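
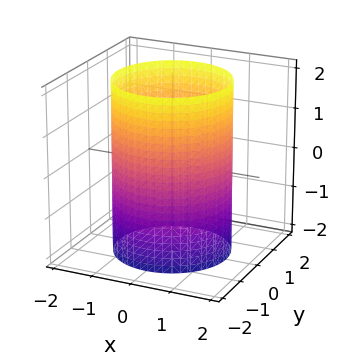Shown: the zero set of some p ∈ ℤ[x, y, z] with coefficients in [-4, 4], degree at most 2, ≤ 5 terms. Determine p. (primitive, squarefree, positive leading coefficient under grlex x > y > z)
x^2 + y^2 - 2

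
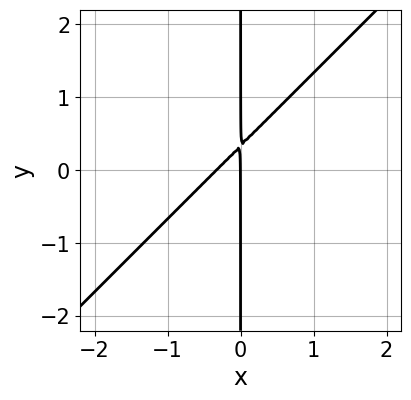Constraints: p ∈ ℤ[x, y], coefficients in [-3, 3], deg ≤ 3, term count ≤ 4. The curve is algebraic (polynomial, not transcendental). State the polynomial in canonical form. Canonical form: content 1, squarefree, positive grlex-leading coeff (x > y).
1. Degree: no degree-1 curve has this shape, so deg p = 2.
2. Observable constraints: it crosses the x-axis at the gridline x = 0; the visible y-axis segment lies entirely on the curve.
3. Fitting integer coefficients to these (and the overall shape) gives p.

3*x^2 - 3*x*y + x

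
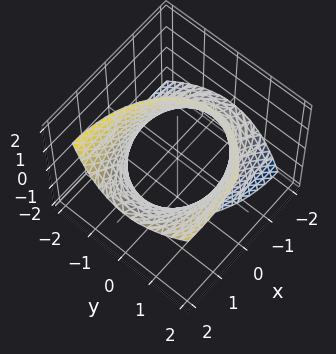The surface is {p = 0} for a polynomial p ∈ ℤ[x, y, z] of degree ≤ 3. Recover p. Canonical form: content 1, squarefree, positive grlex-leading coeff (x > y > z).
x^2 - 2*x*z + 2*y^2 - y*z - 3

First, the degree is 2 — a generic line meets the surface in up to 2 points.
Then, from the axis intercepts and sections: it misses every integer gridline on the z-axis.
Finally, matching integer coefficients to the picture gives p.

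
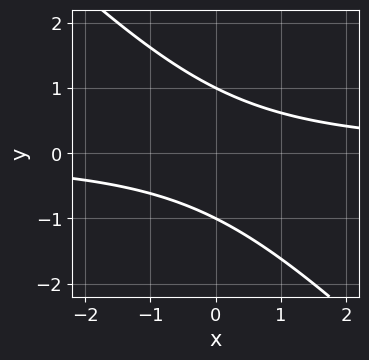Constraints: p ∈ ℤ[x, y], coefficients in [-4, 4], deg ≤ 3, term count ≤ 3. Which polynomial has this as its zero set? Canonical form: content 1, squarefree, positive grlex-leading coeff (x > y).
(a) deg p = 2.
(b) Checking where it meets the axes: among the integer gridlines, it crosses the y-axis at y ∈ {-1, 1}; no x-intercept at any integer in the box.
(c) Putting this together gives p.

x*y + y^2 - 1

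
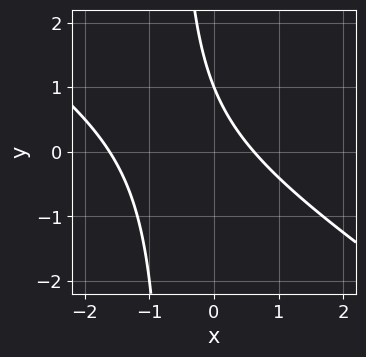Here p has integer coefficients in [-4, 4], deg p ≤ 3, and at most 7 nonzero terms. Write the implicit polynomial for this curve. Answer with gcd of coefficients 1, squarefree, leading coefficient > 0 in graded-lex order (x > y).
First, deg p = 2. A generic line meets the curve in up to 2 points.
Then, observable constraints: it meets the y-axis at y = 1 (among the integer gridlines).
Finally, the integer polynomial consistent with all of this is the stated p.

2*x^2 + 3*x*y + 2*x + 2*y - 2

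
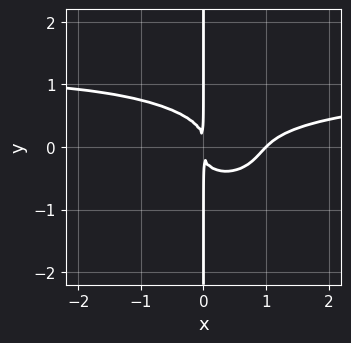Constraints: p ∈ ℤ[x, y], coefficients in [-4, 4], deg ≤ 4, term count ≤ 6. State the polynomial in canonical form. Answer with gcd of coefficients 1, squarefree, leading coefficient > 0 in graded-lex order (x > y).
(a) deg p = 4.
(b) Observable constraints: one x-axis crossing is at x = 1; every point of the y-axis in the box is on the curve.
(c) Matching integer coefficients to the picture gives p.

x^3*y + 3*x*y^3 - x^3 + x^2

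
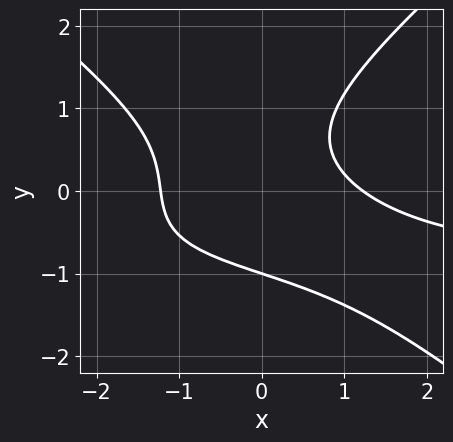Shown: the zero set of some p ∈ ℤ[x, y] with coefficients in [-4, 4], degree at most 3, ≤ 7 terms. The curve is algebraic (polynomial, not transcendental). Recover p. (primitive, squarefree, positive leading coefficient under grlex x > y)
2*x^2*y - 3*y^3 + 2*x^2 + 3*x*y - 3

1. Degree: the shape is more complex than any degree-2 curve, so deg p = 3.
2. Observable constraints: it meets the y-axis at y = -1 (among the integer gridlines).
3. The integer polynomial consistent with all of this is the stated p.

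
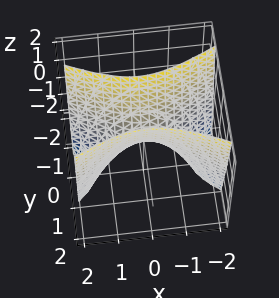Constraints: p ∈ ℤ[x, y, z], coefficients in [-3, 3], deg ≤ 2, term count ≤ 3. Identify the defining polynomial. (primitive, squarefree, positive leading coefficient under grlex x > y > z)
x^2 - 3*y^2 + z

The degree is 2 — a hyperbolic paraboloid; a quadric.
Symmetries: the x ↦ −x reflection is a symmetry, so x appears only in even powers; mirror symmetry y ↦ −y ⇒ only even powers of y.
From the visible intercepts: one z-axis crossing is at z = 0; it crosses the y-axis at the gridline y = 0; it meets the x-axis at x = 0 (among the integer gridlines).
Putting this together gives p.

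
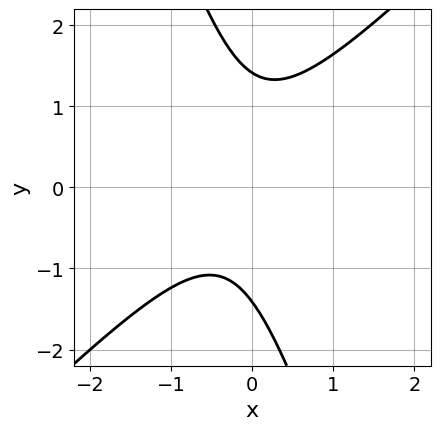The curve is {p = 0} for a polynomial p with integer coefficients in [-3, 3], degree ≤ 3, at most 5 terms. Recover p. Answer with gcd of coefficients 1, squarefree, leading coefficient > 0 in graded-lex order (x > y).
1. The degree is 2 — the shape is more complex than any degree-1 curve.
2. Against the integer gridlines: it misses every integer gridline on the x-axis.
3. Together with the visible shape, these determine p as stated.

3*x^2 - 2*x*y - y^2 + x + 2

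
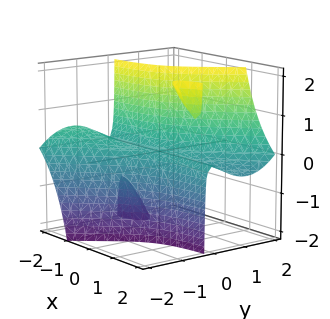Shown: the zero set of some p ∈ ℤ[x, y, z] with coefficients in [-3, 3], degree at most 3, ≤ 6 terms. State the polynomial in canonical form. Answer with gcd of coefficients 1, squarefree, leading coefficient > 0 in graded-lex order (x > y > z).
2*x*y^2 + 2*x*y*z - 2*y^3 + z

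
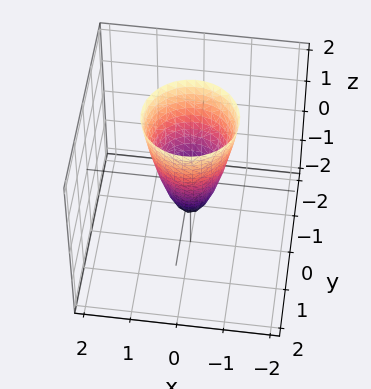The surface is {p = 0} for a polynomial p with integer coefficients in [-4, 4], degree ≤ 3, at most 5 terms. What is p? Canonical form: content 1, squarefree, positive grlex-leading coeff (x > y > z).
First, the degree is 2 — a generic line meets the surface in up to 2 points.
Then, symmetry: every cross-section ⟂ z is a circle, so x, y appear only via x² + y².
Then, against the integer gridlines: a circular section at z = 0 has radius between 0 and 1; it meets the z-axis at z = -1 (among the integer gridlines).
Finally, solving for integer coefficients yields p as stated.

3*x^2 + 3*y^2 - z - 1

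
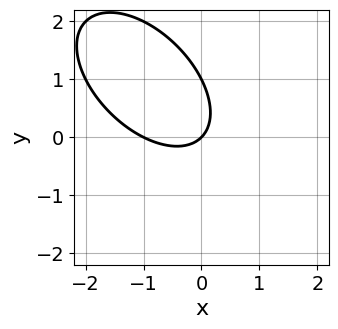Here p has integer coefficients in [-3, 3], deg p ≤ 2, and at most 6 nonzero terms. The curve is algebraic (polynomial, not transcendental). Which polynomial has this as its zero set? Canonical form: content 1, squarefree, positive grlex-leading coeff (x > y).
1. The degree is 2 — a generic line meets the curve in up to 2 points.
2. Reading off the gridlines: among the integer gridlines, it crosses the x-axis at x ∈ {-1, 0}; among the integer gridlines, it crosses the y-axis at y ∈ {0, 1}.
3. Together with the visible shape, these determine p as stated.

x^2 + x*y + y^2 + x - y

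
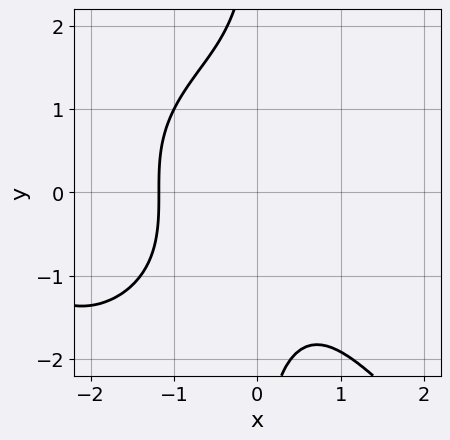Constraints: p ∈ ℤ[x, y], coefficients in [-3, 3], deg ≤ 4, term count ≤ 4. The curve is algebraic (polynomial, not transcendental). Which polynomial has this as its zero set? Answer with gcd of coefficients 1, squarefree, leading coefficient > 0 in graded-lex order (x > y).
(a) The degree is 4 — the shape is more complex than any degree-3 curve.
(b) Observable constraints: it misses every integer gridline on the y-axis.
(c) The integer polynomial consistent with all of this is the stated p.

x^4 + x*y^3 + 3*x^3 + 3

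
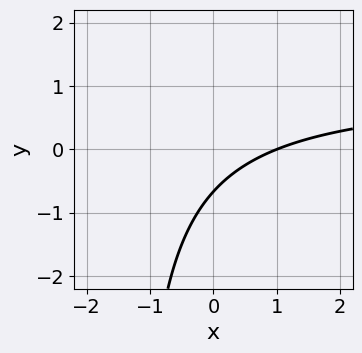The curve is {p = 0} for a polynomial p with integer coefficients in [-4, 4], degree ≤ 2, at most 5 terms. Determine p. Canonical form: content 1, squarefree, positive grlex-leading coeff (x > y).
First, the degree is 2 — no degree-1 curve has this shape.
Next, reading off the gridlines: it meets the x-axis at x = 1 (among the integer gridlines).
Finally, assembling these constraints gives the stated polynomial.

2*x*y - 2*x + 3*y + 2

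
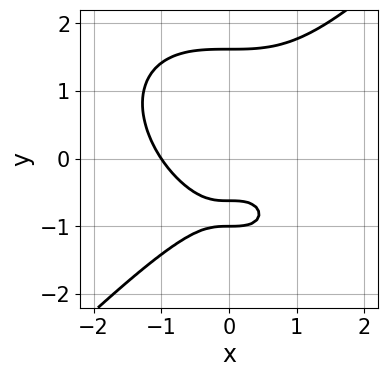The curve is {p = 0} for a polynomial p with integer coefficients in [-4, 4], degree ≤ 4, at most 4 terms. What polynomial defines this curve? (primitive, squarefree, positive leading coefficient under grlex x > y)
x^3 - y^3 + 2*y + 1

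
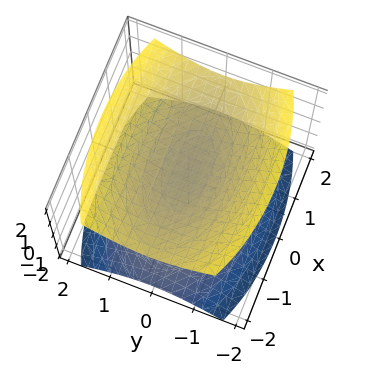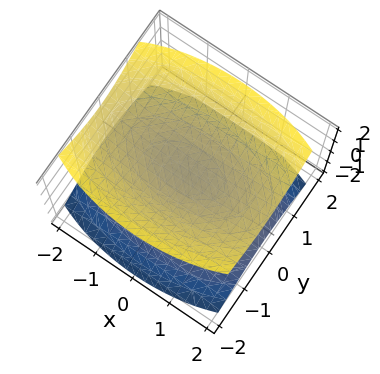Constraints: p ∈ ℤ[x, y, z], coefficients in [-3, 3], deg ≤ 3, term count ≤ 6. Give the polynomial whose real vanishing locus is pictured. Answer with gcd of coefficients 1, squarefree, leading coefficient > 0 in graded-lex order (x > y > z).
First, the picture has 2 separate pieces. Treating them together as one polynomial.
Next, the degree is 2 — two sheets facing apart; a quadric.
Next, symmetries: it's symmetric under x → −x, forcing even powers of x; mirror symmetry z ↦ −z ⇒ only even powers of z; the y ↦ −y reflection is a symmetry, so y appears only in even powers.
Next, from the visible intercepts: the surface avoids every integer y-axis point in the box; the surface avoids every integer x-axis point in the box.
Finally, solving for integer coefficients yields p as stated.

x^2 + 3*y^2 - 3*z^2 + 1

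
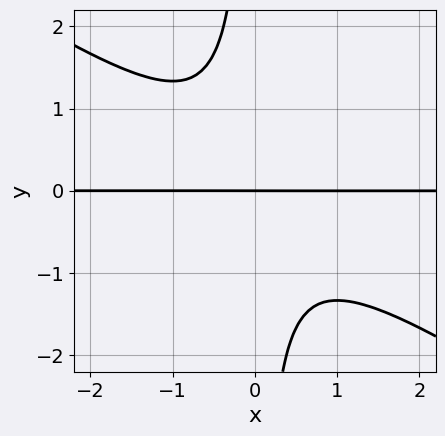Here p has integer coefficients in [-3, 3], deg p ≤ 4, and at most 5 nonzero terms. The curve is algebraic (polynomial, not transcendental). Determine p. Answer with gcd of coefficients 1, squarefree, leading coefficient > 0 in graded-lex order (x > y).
2*x^2*y + 3*x*y^2 + 2*y

First, degree: a generic line meets the curve in up to 3 points, so deg p = 3.
Then, from the axis intercepts and sections: it crosses the y-axis at the gridline y = 0; the visible x-axis segment lies entirely on the curve.
Finally, putting this together gives p.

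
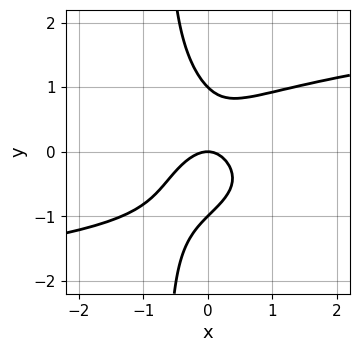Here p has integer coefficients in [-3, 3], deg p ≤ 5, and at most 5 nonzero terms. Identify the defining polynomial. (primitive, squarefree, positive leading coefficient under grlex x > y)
3*x*y^3 + 2*y^3 - 3*x^2 + x*y - 2*y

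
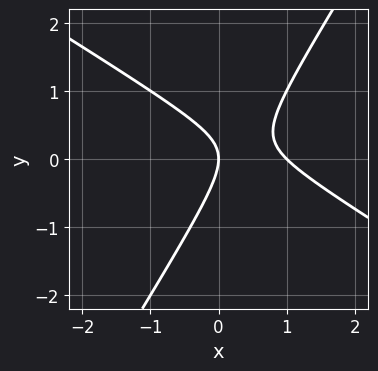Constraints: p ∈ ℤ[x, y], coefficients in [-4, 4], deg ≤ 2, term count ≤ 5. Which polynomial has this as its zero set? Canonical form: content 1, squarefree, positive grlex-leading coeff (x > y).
First, the degree is 2 — no degree-1 curve has this shape.
Then, against the integer gridlines: one y-axis crossing is at y = 0; the x-axis gridline crossings are at x ∈ {0, 1}.
Finally, matching integer coefficients to the picture gives p.

x^2 + x*y - y^2 - x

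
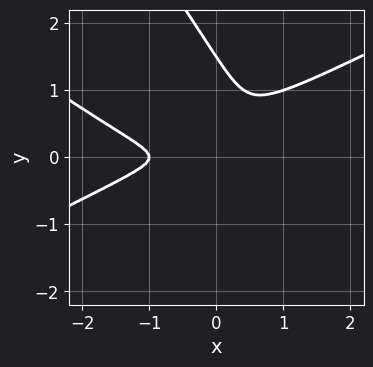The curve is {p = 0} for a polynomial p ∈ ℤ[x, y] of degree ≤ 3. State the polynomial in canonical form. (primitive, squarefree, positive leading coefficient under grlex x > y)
x^3 - 3*x*y^2 - 2*y^3 + x^2 + 3*y^2

1. Degree: no degree-2 curve has this shape, so deg p = 3.
2. Against the integer gridlines: it crosses the x-axis at the gridline x = -1.
3. The integer polynomial consistent with all of this is the stated p.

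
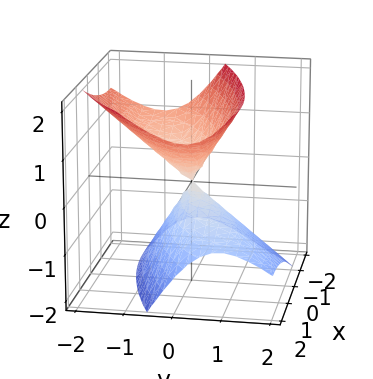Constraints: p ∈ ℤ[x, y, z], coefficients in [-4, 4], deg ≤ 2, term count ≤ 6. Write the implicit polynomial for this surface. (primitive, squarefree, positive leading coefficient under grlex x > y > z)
First, the picture has 2 separate pieces. Treating them together as one polynomial.
Then, deg p = 2. No degree-1 surface has this shape.
Then, from the visible intercepts: one y-axis crossing is at y = 0; it meets the z-axis at z = 0 (among the integer gridlines); one x-axis crossing is at x = 0.
Finally, fitting integer coefficients to these (and the overall shape) gives p.

x^2 - 2*x*y + 3*y^2 + 2*y*z - 2*z^2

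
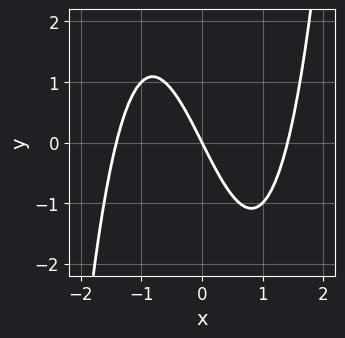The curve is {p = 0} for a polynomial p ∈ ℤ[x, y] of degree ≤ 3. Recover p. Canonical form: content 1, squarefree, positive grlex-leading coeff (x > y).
1. deg p = 3. No degree-2 curve has this shape.
2. From the axis intercepts and sections: it crosses the x-axis at the gridline x = 0; it meets the y-axis at y = 0 (among the integer gridlines).
3. These observations pin down the coefficients.

x^3 - 2*x - y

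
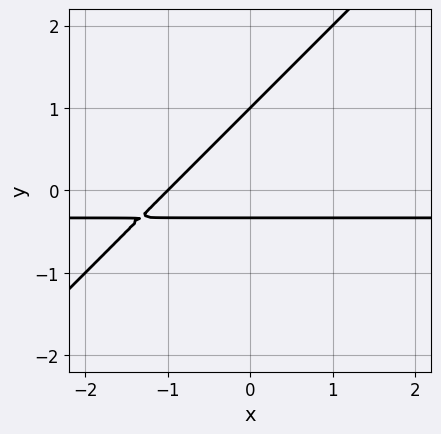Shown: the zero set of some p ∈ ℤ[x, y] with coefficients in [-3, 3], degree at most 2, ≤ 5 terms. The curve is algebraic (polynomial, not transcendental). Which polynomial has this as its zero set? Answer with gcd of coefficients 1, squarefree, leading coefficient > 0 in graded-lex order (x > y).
3*x*y - 3*y^2 + x + 2*y + 1

First, the degree is 2 — a generic line meets the curve in up to 2 points.
Then, observable constraints: it meets the x-axis at x = -1 (among the integer gridlines); it crosses the y-axis at the gridline y = 1.
Finally, together with the visible shape, these determine p as stated.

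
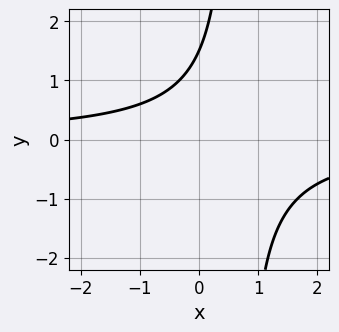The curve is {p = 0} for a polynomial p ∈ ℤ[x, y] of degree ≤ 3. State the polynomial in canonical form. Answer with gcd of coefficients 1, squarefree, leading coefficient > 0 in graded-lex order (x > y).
3*x*y - 2*y + 3

First, degree: no degree-1 curve has this shape, so deg p = 2.
Then, checking where it meets the axes: it misses every integer gridline on the x-axis.
Finally, the integer polynomial consistent with all of this is the stated p.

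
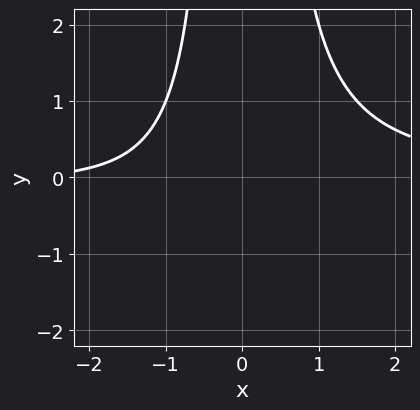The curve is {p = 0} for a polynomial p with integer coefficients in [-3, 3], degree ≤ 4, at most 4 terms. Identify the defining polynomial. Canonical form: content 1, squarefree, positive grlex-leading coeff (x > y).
2*x^2*y - x - 3

The degree is 3 — the shape is more complex than any degree-2 curve.
Observable constraints: it misses every integer gridline on the x-axis; the curve avoids every integer y-axis point in the box.
Matching integer coefficients to the picture gives p.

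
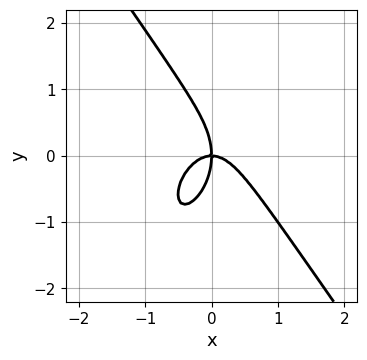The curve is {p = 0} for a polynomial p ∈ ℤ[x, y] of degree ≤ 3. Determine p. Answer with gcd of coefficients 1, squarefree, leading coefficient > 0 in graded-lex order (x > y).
3*x^3 + y^3 + 2*x*y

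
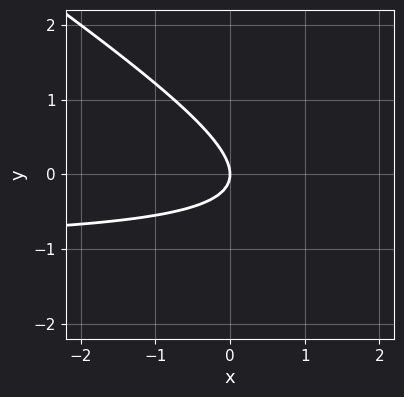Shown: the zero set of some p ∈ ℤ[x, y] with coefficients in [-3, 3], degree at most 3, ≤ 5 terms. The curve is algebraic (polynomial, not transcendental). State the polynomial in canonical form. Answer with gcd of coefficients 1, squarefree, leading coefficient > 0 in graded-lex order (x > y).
First, degree: the shape is more complex than any degree-1 curve, so deg p = 2.
Then, reading off the gridlines: one y-axis crossing is at y = 0; it meets the x-axis at x = 0 (among the integer gridlines).
Finally, fitting integer coefficients to these (and the overall shape) gives p.

2*x*y + 3*y^2 + 2*x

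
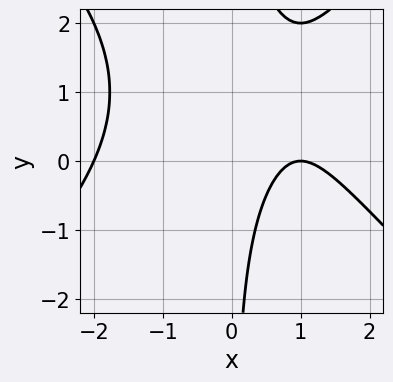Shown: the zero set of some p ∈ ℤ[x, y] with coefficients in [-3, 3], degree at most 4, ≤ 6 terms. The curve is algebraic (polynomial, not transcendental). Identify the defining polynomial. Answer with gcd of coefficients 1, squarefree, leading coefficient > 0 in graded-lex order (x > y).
1. deg p = 3. The shape is more complex than any degree-2 curve.
2. From the axis intercepts and sections: the x-axis gridline crossings are at x ∈ {-2, 1}; no y-intercept at any integer in the box.
3. Together with the visible shape, these determine p as stated.

x^3 - x*y^2 + 2*x*y - 3*x + 2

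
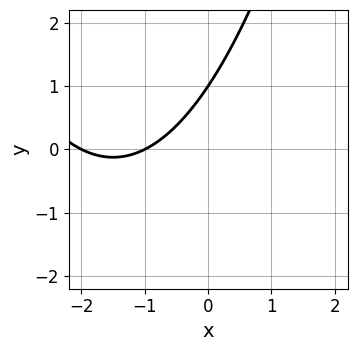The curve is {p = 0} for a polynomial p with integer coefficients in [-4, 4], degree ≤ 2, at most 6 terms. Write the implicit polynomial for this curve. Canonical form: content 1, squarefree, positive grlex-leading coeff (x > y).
First, the degree is 2 — a generic line meets the curve in up to 2 points.
Then, observable constraints: one y-axis crossing is at y = 1; the x-axis gridline crossings are at x ∈ {-2, -1}.
Finally, fitting integer coefficients to these (and the overall shape) gives p.

x^2 + 3*x - 2*y + 2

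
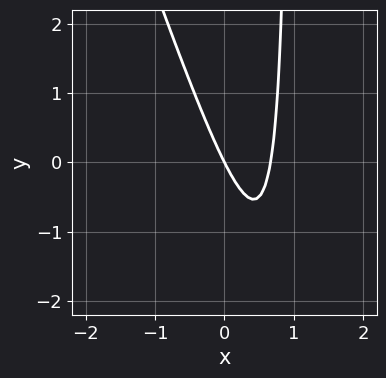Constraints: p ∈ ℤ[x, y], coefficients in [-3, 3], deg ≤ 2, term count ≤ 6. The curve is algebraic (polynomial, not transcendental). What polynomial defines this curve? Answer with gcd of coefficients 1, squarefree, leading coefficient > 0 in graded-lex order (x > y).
1. The degree is 2 — a generic line meets the curve in up to 2 points.
2. Reading off the gridlines: it crosses the y-axis at the gridline y = 0; it meets the x-axis at x = 0 (among the integer gridlines).
3. Fitting integer coefficients to these (and the overall shape) gives p.

3*x^2 + x*y - 2*x - y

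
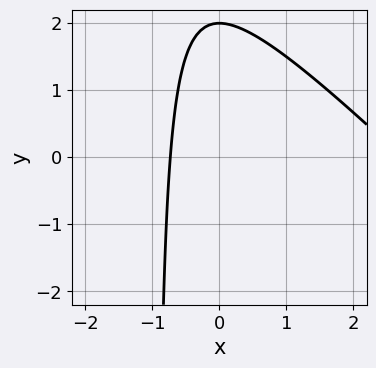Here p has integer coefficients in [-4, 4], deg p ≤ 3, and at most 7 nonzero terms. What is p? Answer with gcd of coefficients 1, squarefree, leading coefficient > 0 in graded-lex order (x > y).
First, degree: the shape is more complex than any degree-1 curve, so deg p = 2.
Then, reading off the gridlines: one y-axis crossing is at y = 2.
Finally, these observations pin down the coefficients.

x^2 + x*y - 2*x + y - 2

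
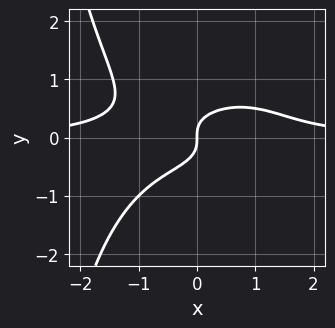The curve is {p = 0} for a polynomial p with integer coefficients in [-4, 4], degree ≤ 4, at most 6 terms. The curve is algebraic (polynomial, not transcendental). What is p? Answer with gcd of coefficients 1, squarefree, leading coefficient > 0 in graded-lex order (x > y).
1. Degree: the shape is more complex than any degree-3 curve, so deg p = 4.
2. From the axis intercepts and sections: one y-axis crossing is at y = 0; one x-axis crossing is at x = 0.
3. Matching integer coefficients to the picture gives p.

x^3*y + x*y^3 + 3*y^3 - x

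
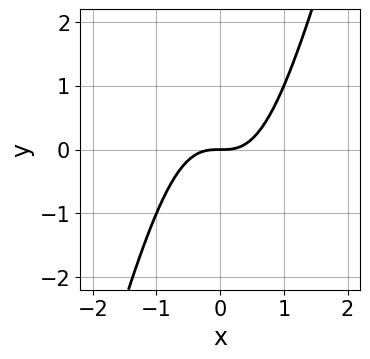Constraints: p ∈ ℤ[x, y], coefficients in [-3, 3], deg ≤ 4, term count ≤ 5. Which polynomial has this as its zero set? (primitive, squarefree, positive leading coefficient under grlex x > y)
(a) Degree: a generic line meets the curve in up to 3 points, so deg p = 3.
(b) Reading off the gridlines: it crosses the x-axis at the gridline x = 0; it meets the y-axis at y = 0 (among the integer gridlines).
(c) These observations pin down the coefficients.

3*x^3 - x^2*y - 2*y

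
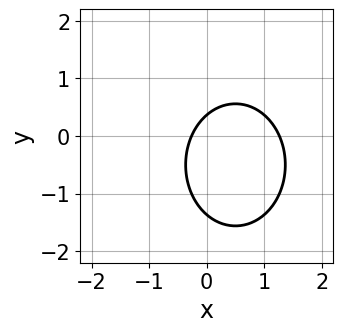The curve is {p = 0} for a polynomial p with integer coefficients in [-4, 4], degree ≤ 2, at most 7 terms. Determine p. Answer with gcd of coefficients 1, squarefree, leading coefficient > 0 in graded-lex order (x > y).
3*x^2 + 2*y^2 - 3*x + 2*y - 1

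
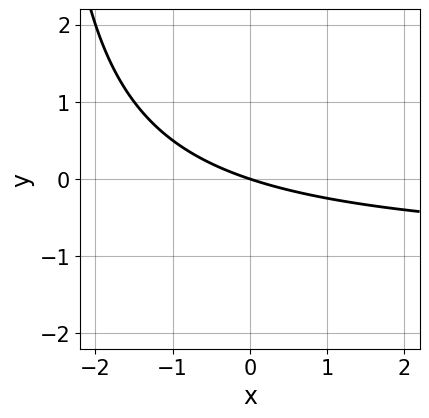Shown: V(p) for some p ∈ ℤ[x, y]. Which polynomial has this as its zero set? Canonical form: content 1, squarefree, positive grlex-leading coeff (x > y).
x*y + x + 3*y

The degree is 2 — no degree-1 curve has this shape.
Against the integer gridlines: it crosses the x-axis at the gridline x = 0; it meets the y-axis at y = 0 (among the integer gridlines).
Solving for integer coefficients yields p as stated.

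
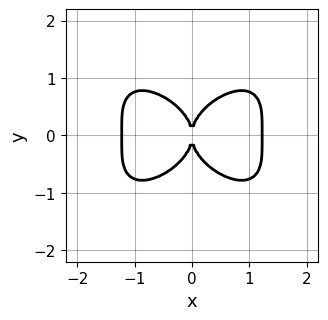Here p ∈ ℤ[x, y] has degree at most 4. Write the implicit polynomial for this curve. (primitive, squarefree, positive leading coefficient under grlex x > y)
2*x^4 + 3*y^4 - 3*x^2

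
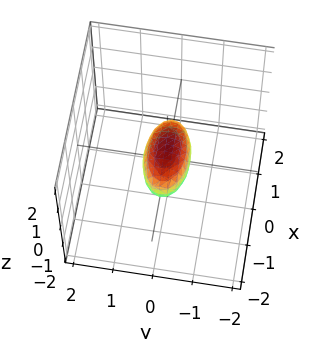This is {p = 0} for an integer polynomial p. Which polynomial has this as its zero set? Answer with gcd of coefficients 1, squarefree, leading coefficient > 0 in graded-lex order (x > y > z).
(a) deg p = 2. A closed, bounded, convex surface; a quadric.
(b) Symmetries: mirror symmetry z ↦ −z ⇒ only even powers of z; the x ↦ −x reflection is a symmetry, so x appears only in even powers; mirror symmetry y ↦ −y ⇒ only even powers of y.
(c) From the visible intercepts: the x-axis gridline crossings are at x ∈ {-1, 1}.
(d) Fitting integer coefficients to these (and the overall shape) gives p.

x^2 + 3*y^2 + 2*z^2 - 1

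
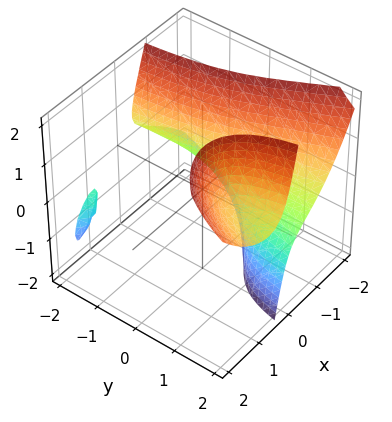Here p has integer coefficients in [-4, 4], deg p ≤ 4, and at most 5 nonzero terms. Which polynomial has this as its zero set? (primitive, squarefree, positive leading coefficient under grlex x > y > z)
First, the picture has 3 separate pieces.
Then, degree: the shape is more complex than any degree-2 surface, so deg p = 3.
Then, from the axis intercepts and sections: no y-intercept at any integer in the box; no z-intercept at any integer in the box.
Finally, matching integer coefficients to the picture gives p.

2*x^3 - 3*x*y*z - y*z^2 + z^2 + 1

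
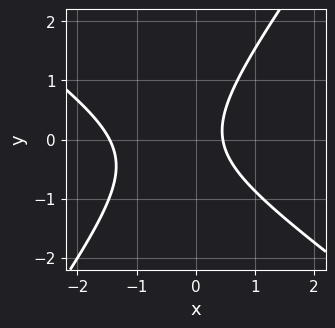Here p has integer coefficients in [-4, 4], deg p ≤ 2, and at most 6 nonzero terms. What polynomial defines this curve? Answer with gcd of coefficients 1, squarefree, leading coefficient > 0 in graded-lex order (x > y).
3*x^2 + 2*x*y - 3*y^2 + 3*x - 2

Degree: a generic line meets the curve in up to 2 points, so deg p = 2.
From the visible intercepts: no y-intercept at any integer in the box.
Assembling these constraints gives the stated polynomial.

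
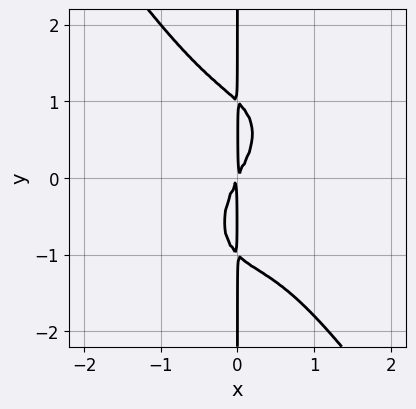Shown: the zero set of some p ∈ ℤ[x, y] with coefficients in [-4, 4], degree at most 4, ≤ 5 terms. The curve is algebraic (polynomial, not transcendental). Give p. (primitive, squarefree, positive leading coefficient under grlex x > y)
3*x^4 + x*y^3 - x^3 + 2*x^2 - x*y

1. The degree is 4 — no degree-3 curve has this shape.
2. Against the integer gridlines: the visible y-axis segment lies entirely on the curve.
3. Putting this together gives p.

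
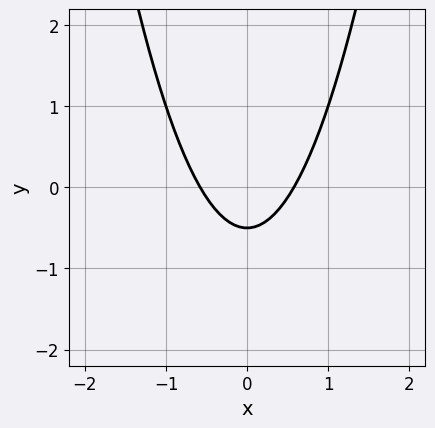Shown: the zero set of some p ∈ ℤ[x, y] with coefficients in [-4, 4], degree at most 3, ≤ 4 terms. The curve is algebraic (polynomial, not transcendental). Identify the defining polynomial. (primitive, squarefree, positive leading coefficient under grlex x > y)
3*x^2 - 2*y - 1

(a) The degree is 2 — the shape is more complex than any degree-1 curve.
(b) Symmetries: the x ↦ −x reflection is a symmetry, so x appears only in even powers.
(c) The integer polynomial consistent with all of this is the stated p.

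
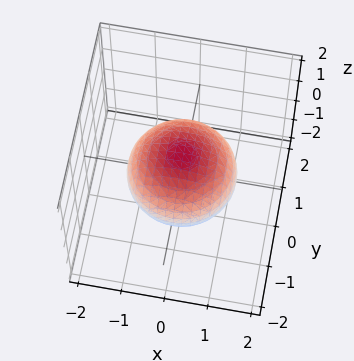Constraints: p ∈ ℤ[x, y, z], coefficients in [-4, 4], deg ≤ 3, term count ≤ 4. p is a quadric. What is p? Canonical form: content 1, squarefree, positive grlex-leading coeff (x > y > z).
First, the degree is 2 — a closed, bounded, convex surface; a quadric.
Next, by symmetry, the z-axis is an axis of rotation, so x and y enter only as x² + y²; mirror symmetry z ↦ −z ⇒ only even powers of z.
Next, reading off the gridlines: the z-axis gridline crossings are at z ∈ {-1, 1}; a circular section at z = 0 has radius between 1 and 2.
Finally, assembling these constraints gives the stated polynomial.

2*x^2 + 2*y^2 + 3*z^2 - 3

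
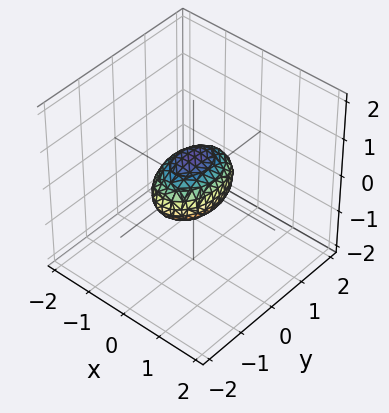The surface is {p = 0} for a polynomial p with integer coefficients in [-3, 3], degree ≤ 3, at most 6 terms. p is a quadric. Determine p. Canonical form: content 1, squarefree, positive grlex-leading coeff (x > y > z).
2*x^2 + y^2 + 2*z^2 - 1

(a) The degree is 2 — bounded and convex; a quadric.
(b) Symmetries: mirror symmetry x ↦ −x ⇒ only even powers of x; it's symmetric under y → −y, forcing even powers of y; mirror symmetry z ↦ −z ⇒ only even powers of z.
(c) Checking where it meets the axes: the y-axis gridline crossings are at y ∈ {-1, 1}.
(d) Fitting integer coefficients to these (and the overall shape) gives p.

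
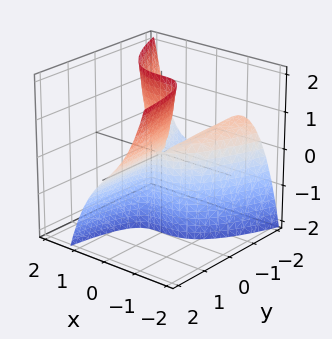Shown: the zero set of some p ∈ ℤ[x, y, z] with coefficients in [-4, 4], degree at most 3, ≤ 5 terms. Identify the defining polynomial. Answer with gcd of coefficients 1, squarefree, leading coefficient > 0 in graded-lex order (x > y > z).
x^3 + x*y + y*z

(a) Degree: no degree-2 surface has this shape, so deg p = 3.
(b) From the visible intercepts: it meets the x-axis at x = 0 (among the integer gridlines); every point of the y-axis in the box is on the surface; the visible z-axis segment lies entirely on the surface.
(c) These observations pin down the coefficients.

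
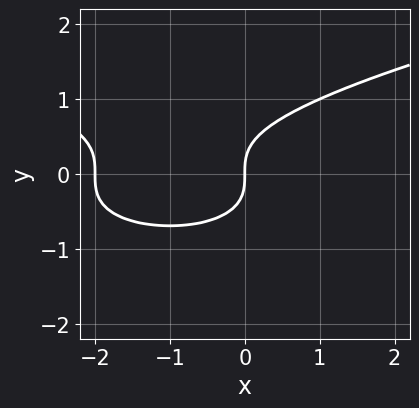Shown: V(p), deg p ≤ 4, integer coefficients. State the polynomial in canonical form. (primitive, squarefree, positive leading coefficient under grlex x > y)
3*y^3 - x^2 - 2*x

1. The degree is 3 — the shape is more complex than any degree-2 curve.
2. Observable constraints: it crosses the y-axis at the gridline y = 0; among the integer gridlines, it crosses the x-axis at x ∈ {-2, 0}.
3. Putting this together gives p.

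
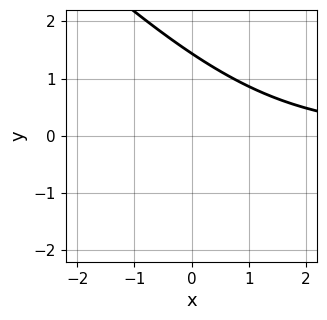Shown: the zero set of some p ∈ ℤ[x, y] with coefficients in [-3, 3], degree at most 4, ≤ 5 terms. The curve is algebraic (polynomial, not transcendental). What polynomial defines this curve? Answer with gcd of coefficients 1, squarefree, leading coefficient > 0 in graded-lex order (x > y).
(a) Degree: no degree-2 curve has this shape, so deg p = 3.
(b) Reading off the gridlines: the curve avoids every integer x-axis point in the box.
(c) Matching integer coefficients to the picture gives p.

x^2*y + 2*x*y^2 + y^3 - 3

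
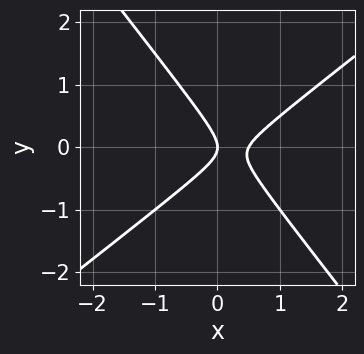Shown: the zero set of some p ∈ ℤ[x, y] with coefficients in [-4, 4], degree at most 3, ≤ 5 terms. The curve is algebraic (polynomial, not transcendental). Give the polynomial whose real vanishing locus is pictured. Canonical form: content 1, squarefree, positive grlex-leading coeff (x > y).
2*x^2 - x*y - 2*y^2 - x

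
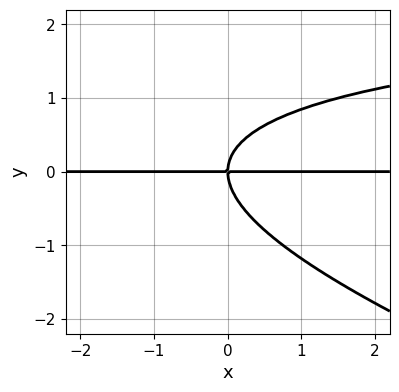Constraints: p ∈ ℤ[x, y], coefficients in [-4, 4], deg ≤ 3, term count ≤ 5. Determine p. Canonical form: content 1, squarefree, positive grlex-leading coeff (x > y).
The degree is 3 — no degree-2 curve has this shape.
Observable constraints: it meets the y-axis at y = 0 (among the integer gridlines); every point of the x-axis in the box is on the curve.
The integer polynomial consistent with all of this is the stated p.

x*y^2 + 3*y^3 - 3*x*y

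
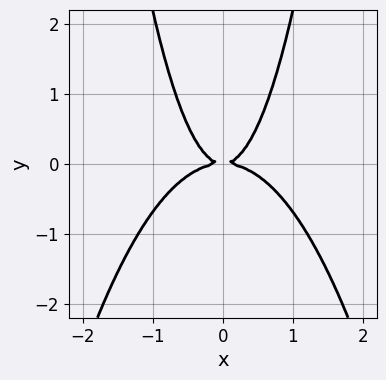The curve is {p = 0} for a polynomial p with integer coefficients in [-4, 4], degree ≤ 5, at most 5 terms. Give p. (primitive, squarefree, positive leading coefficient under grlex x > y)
3*x^4 + 3*x^2*y - 2*y^2

1. Degree: no degree-3 curve has this shape, so deg p = 4.
2. Symmetries: mirror symmetry x ↦ −x ⇒ only even powers of x.
3. Against the integer gridlines: it crosses the x-axis at the gridline x = 0; it crosses the y-axis at the gridline y = 0.
4. Solving for integer coefficients yields p as stated.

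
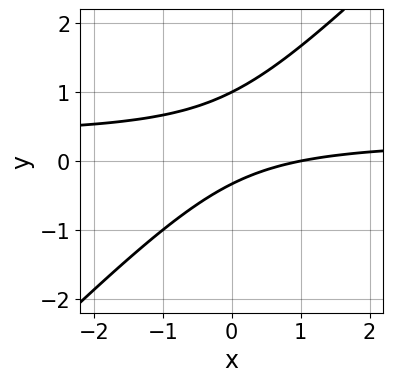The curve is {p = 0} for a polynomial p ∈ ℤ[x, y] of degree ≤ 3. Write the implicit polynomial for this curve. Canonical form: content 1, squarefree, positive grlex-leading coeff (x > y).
3*x*y - 3*y^2 - x + 2*y + 1

(a) The degree is 2 — a generic line meets the curve in up to 2 points.
(b) From the axis intercepts and sections: one y-axis crossing is at y = 1; it crosses the x-axis at the gridline x = 1.
(c) Together with the visible shape, these determine p as stated.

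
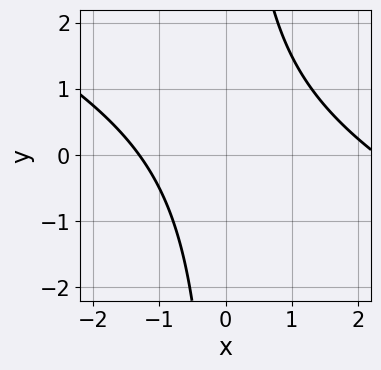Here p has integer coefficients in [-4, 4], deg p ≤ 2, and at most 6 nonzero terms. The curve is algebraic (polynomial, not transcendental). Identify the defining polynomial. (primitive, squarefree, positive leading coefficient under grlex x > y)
x^2 + 2*x*y - x - 3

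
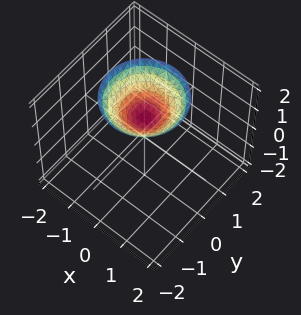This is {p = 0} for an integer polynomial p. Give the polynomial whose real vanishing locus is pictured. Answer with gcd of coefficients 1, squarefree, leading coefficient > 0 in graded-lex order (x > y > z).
2*x^2 + 2*y^2 - 3*z + 3

1. The degree is 2 — no degree-1 surface has this shape.
2. Symmetries: rotational symmetry about the z-axis ⇒ p depends on x, y only through x² + y².
3. Against the integer gridlines: it misses every integer gridline on the y-axis; it misses every integer gridline on the x-axis; a circular section at z = 2 has radius between 1 and 2.
4. Solving for integer coefficients yields p as stated. Check: (0, 0, 1) on the z-axis lies on the surface, and p(0, 0, 1) = 0. ✓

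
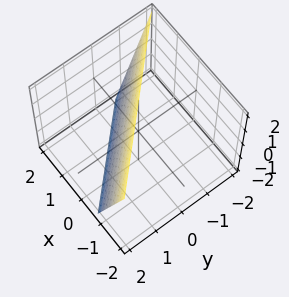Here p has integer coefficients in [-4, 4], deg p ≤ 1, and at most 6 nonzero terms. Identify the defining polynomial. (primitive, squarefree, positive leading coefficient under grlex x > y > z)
(a) Degree: the surface is flat (a plane), so deg p = 1.
(b) Observable constraints: it meets the z-axis at z = 2 (among the integer gridlines).
(c) Solving for integer coefficients yields p as stated.

3*x + 3*y + z - 2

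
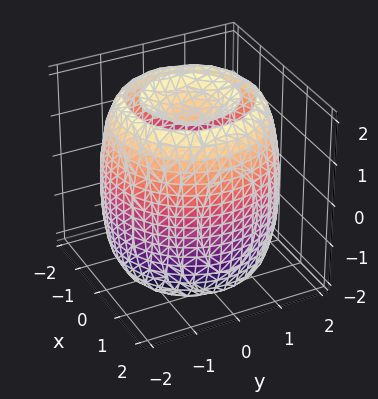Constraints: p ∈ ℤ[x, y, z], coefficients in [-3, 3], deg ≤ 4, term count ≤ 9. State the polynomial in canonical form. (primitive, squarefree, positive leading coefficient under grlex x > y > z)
x^4 + 2*x^2*y^2 + y^4 - 3*x^2 - 3*y^2 + z^2 - 2

(a) I count 2 distinct pieces. Treating them together as one polynomial.
(b) deg p = 4. No degree-3 surface has this shape.
(c) Symmetry: the surface is invariant under rotation about z: p = q(x² + y², z).
(d) Checking where it meets the axes: a circular section at z = 2 has radius exactly 1.
(e) Fitting integer coefficients to these (and the overall shape) gives p.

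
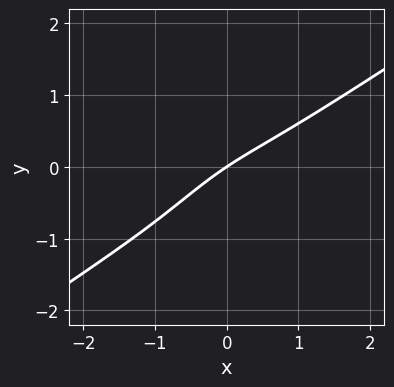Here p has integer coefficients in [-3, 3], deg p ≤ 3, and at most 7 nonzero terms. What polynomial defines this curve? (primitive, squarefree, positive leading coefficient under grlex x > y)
1. deg p = 3.
2. From the visible intercepts: it crosses the y-axis at the gridline y = 0; it crosses the x-axis at the gridline x = 0.
3. Assembling these constraints gives the stated polynomial.

2*x^3 - 3*x^2*y - y^2 + 2*x - 3*y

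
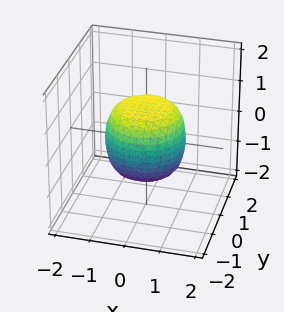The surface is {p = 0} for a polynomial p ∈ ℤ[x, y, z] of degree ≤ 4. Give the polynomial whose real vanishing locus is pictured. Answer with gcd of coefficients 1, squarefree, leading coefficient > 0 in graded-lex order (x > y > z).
(a) The degree is 4 — a generic line meets the surface in up to 4 points.
(b) By symmetry, the z-axis is an axis of rotation, so x and y enter only as x² + y².
(c) Checking where it meets the axes: a circular section at z = 1 has radius between 0 and 1; the z-axis gridline crossings are at z ∈ {-1, 1}.
(d) Fitting integer coefficients to these (and the overall shape) gives p.

2*x^4 + 4*x^2*y^2 + 2*y^4 - x^2 - y^2 + 2*z^2 - 2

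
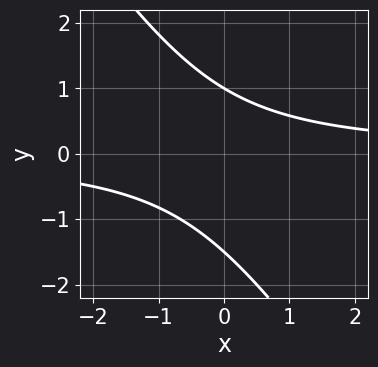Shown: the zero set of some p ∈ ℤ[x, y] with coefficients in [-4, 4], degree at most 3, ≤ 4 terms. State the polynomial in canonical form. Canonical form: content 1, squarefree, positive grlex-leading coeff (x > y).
1. Degree: no degree-1 curve has this shape, so deg p = 2.
2. From the visible intercepts: it meets the y-axis at y = 1 (among the integer gridlines); no x-intercept at any integer in the box.
3. Solving for integer coefficients yields p as stated.

3*x*y + 2*y^2 + y - 3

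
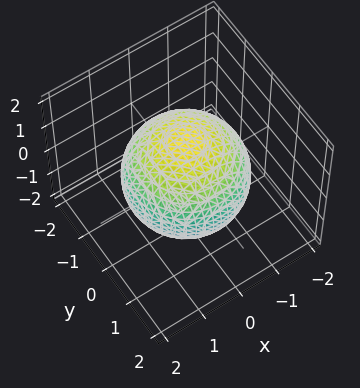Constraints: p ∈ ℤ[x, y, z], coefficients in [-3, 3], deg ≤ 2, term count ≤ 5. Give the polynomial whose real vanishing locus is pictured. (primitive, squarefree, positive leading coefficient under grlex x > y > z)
(a) Degree: a generic line meets the surface in up to 2 points, so deg p = 2.
(b) Symmetries: every cross-section ⟂ z is a circle, so x, y appear only via x² + y².
(c) From the axis intercepts and sections: a circular section at z = -1 has radius exactly 1.
(d) Solving for integer coefficients yields p as stated.

x^2 + y^2 + z^2 - 2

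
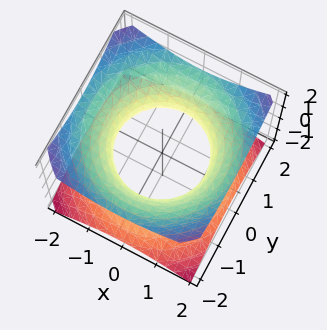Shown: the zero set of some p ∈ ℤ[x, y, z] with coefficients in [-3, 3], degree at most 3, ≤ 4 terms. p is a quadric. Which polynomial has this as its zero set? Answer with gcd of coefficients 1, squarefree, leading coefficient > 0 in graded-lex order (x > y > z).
(a) deg p = 2.
(b) Symmetries: the z ↦ −z reflection is a symmetry, so z appears only in even powers; the surface is invariant under rotation about z: p = q(x² + y², z).
(c) From the axis intercepts and sections: a circular section at z = 1 has radius between 1 and 2; no z-intercept at any integer in the box.
(d) Together with the visible shape, these determine p as stated.

2*x^2 + 2*y^2 - 3*z^2 - 3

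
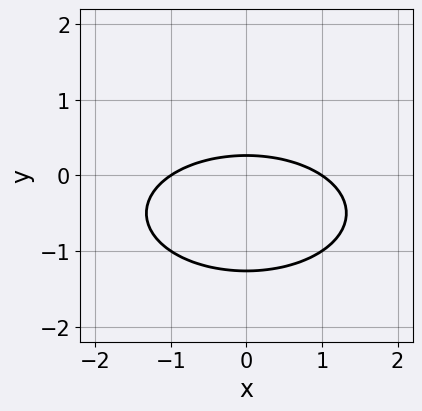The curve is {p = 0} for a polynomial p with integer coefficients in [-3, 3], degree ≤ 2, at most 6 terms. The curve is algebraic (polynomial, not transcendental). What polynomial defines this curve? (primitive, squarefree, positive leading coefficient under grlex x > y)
1. The degree is 2 — the shape is more complex than any degree-1 curve.
2. Symmetries: it's symmetric under x → −x, forcing even powers of x.
3. Reading off the gridlines: among the integer gridlines, it crosses the x-axis at x ∈ {-1, 1}.
4. The integer polynomial consistent with all of this is the stated p.

x^2 + 3*y^2 + 3*y - 1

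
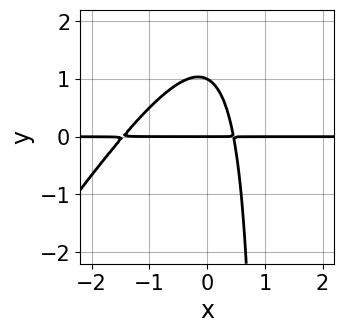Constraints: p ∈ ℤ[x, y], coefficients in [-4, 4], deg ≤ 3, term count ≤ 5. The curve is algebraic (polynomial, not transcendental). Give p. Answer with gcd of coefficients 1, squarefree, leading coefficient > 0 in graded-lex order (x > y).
1. Degree: no degree-2 curve has this shape, so deg p = 3.
2. Reading off the gridlines: among the integer gridlines, it crosses the y-axis at y ∈ {0, 1}; every point of the x-axis in the box is on the curve.
3. Putting this together gives p.

3*x^2*y - 2*x*y^2 + 3*x*y + 2*y^2 - 2*y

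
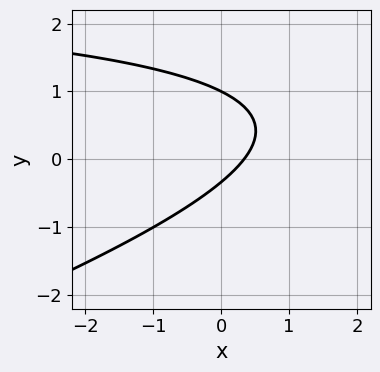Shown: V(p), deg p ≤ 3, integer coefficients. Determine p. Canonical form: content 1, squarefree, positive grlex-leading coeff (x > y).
x*y - 3*y^2 - 3*x + 2*y + 1

The degree is 2 — the shape is more complex than any degree-1 curve.
Observable constraints: it crosses the y-axis at the gridline y = 1.
Putting this together gives p.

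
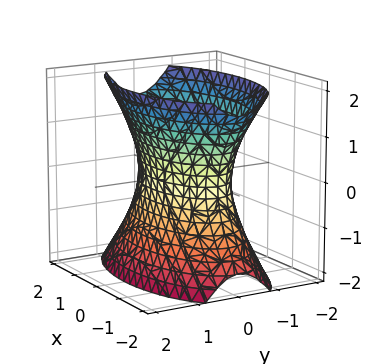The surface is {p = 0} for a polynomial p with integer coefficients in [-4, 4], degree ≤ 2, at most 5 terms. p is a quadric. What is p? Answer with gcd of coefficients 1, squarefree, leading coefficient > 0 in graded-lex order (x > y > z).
x^2 + 3*y^2 - z^2 - 2

First, degree: an hourglass — one-sheet hyperboloid; a quadric, so deg p = 2.
Then, symmetries: the z ↦ −z reflection is a symmetry, so z appears only in even powers; the y ↦ −y reflection is a symmetry, so y appears only in even powers; it's symmetric under x → −x, forcing even powers of x.
Next, from the visible intercepts: it misses every integer gridline on the z-axis.
Finally, putting this together gives p.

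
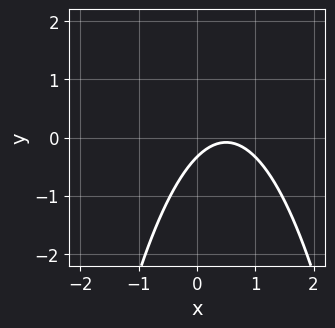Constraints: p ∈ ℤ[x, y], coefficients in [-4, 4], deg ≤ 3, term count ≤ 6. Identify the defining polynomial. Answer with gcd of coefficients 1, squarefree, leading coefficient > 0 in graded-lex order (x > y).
3*x^2 - 3*x + 3*y + 1

(a) Degree: the shape is more complex than any degree-1 curve, so deg p = 2.
(b) Observable constraints: no x-intercept at any integer in the box.
(c) Solving for integer coefficients yields p as stated.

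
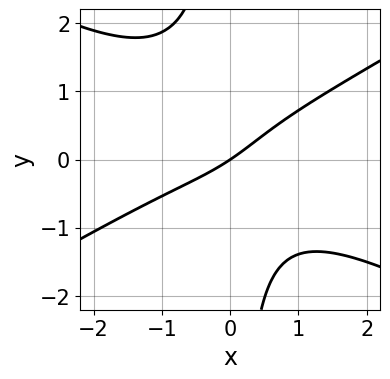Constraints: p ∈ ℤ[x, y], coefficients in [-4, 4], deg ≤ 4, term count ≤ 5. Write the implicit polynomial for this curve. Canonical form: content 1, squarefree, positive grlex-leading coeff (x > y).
x^3 - 3*x*y^2 + x*y + 2*x - 3*y

First, deg p = 3. A generic line meets the curve in up to 3 points.
Then, from the visible intercepts: it meets the x-axis at x = 0 (among the integer gridlines); it meets the y-axis at y = 0 (among the integer gridlines).
Finally, matching integer coefficients to the picture gives p.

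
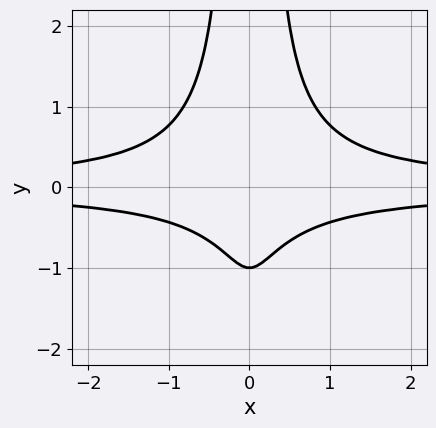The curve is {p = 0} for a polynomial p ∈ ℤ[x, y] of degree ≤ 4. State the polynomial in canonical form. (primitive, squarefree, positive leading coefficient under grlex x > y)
3*x^2*y^2 - y - 1

(a) The degree is 4 — the shape is more complex than any degree-3 curve.
(b) Symmetries: it's symmetric under x → −x, forcing even powers of x.
(c) Checking where it meets the axes: one y-axis crossing is at y = -1; it misses every integer gridline on the x-axis.
(d) These observations pin down the coefficients.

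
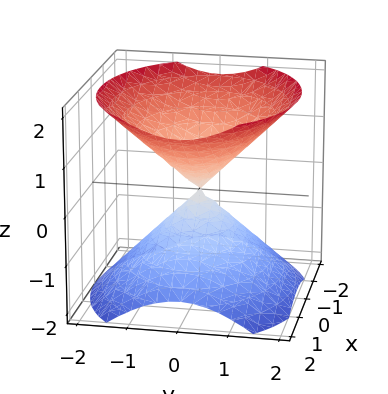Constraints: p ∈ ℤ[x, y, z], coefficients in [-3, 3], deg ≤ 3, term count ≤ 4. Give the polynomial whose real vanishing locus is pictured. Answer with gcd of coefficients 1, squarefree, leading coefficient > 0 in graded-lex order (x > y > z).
2*x^2 + 3*y^2 - 3*z^2

The picture has 2 separate pieces. Treating them together as one polynomial.
deg p = 2. Two nappes meeting at a single point; a quadric.
Symmetries: it's symmetric under z → −z, forcing even powers of z; mirror symmetry y ↦ −y ⇒ only even powers of y; mirror symmetry x ↦ −x ⇒ only even powers of x.
Reading off the gridlines: it meets the z-axis at z = 0 (among the integer gridlines); it crosses the x-axis at the gridline x = 0; it meets the y-axis at y = 0 (among the integer gridlines).
Matching integer coefficients to the picture gives p.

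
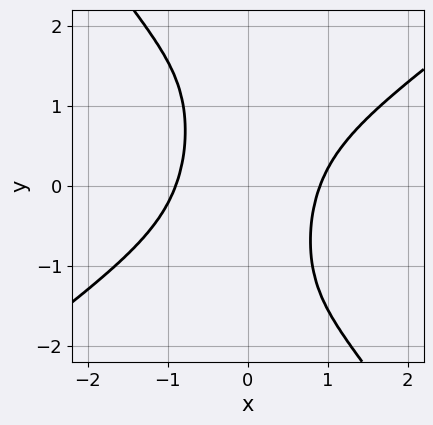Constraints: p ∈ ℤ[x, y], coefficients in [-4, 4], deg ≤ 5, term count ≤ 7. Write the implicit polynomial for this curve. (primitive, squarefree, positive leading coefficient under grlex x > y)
3*x^4 - 2*x^3*y - 3*x^2*y^2 - 2*x*y - 2

Degree: a generic line meets the curve in up to 4 points, so deg p = 4.
Reading off the gridlines: the curve avoids every integer y-axis point in the box.
Matching integer coefficients to the picture gives p.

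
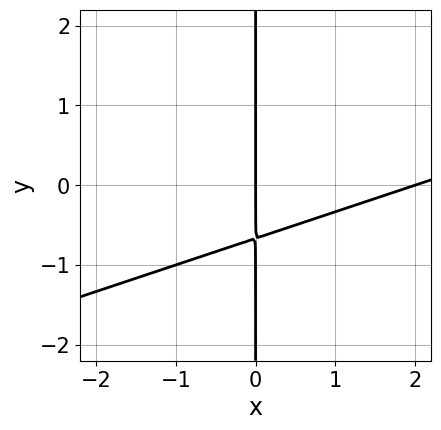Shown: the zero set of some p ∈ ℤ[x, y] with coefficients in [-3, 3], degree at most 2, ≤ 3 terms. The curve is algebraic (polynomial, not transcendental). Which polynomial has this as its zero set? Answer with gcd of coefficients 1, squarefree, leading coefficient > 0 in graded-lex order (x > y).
x^2 - 3*x*y - 2*x

(a) The degree is 2 — a generic line meets the curve in up to 2 points.
(b) Reading off the gridlines: the x-axis gridline crossings are at x ∈ {0, 2}; every point of the y-axis in the box is on the curve.
(c) Assembling these constraints gives the stated polynomial.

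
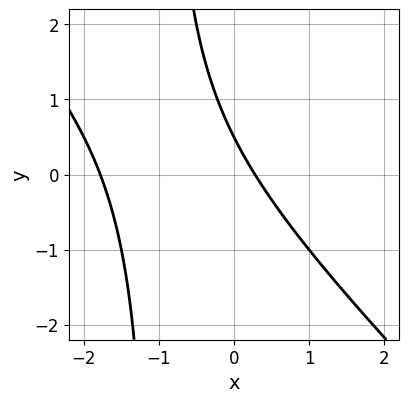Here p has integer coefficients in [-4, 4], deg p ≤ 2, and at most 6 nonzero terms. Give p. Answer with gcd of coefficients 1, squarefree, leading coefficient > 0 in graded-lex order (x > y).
Degree: the shape is more complex than any degree-1 curve, so deg p = 2.
Solving for integer coefficients yields p as stated.

2*x^2 + 2*x*y + 3*x + 2*y - 1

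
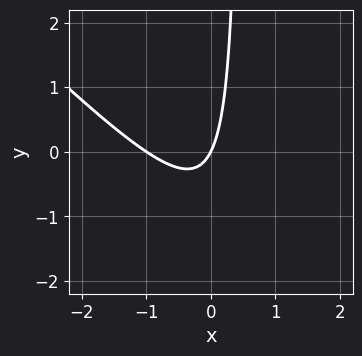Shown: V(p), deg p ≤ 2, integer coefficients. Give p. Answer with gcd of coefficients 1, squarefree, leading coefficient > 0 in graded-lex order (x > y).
2*x^2 + 2*x*y + 2*x - y

deg p = 2.
Observable constraints: one y-axis crossing is at y = 0; among the integer gridlines, it crosses the x-axis at x ∈ {-1, 0}.
Fitting integer coefficients to these (and the overall shape) gives p.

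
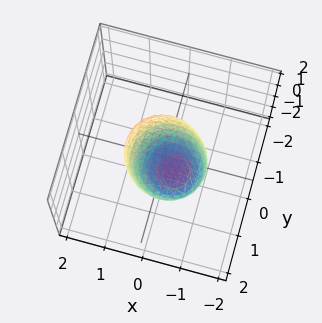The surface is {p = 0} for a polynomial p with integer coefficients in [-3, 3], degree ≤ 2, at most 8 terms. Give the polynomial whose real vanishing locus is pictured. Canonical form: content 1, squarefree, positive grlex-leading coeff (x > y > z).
1. The degree is 2 — no degree-1 surface has this shape.
2. From the visible intercepts: among the integer gridlines, it crosses the z-axis at z ∈ {-1, 1}; the x-axis gridline crossings are at x ∈ {-1, 1}; the y-axis gridline crossings are at y ∈ {-1, 1}.
3. The integer polynomial consistent with all of this is the stated p.

3*x^2 + 2*x*z + 3*y^2 - 3*y*z + 3*z^2 - 3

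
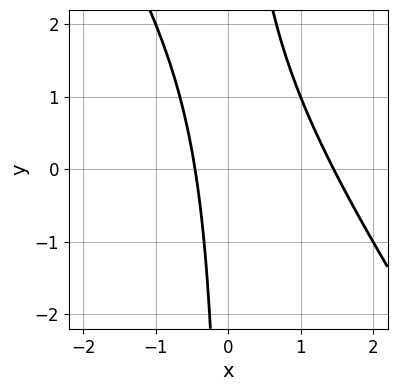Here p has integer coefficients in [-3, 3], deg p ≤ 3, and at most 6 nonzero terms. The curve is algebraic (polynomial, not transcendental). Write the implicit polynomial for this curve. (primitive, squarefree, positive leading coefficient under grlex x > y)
3*x^2 + 2*x*y - 3*x - 2

(a) deg p = 2. A generic line meets the curve in up to 2 points.
(b) From the axis intercepts and sections: no y-intercept at any integer in the box.
(c) These observations pin down the coefficients.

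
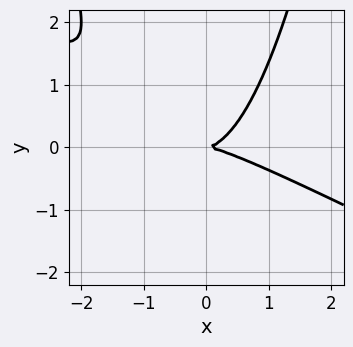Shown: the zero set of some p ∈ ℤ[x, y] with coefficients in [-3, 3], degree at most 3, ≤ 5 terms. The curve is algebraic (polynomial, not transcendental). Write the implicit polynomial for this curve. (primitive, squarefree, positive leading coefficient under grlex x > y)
x^3 + 2*x^2*y - 2*y^2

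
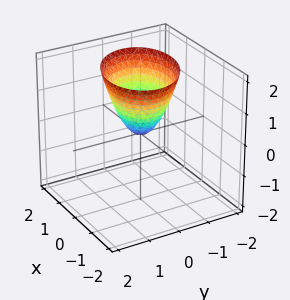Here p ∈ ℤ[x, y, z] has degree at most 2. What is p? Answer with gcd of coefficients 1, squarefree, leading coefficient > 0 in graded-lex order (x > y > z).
2*x^2 + x*y + 3*y^2 - 2*z

The degree is 2 — a generic line meets the surface in up to 2 points.
Checking where it meets the axes: it meets the x-axis at x = 0 (among the integer gridlines); one z-axis crossing is at z = 0; one y-axis crossing is at y = 0.
The integer polynomial consistent with all of this is the stated p.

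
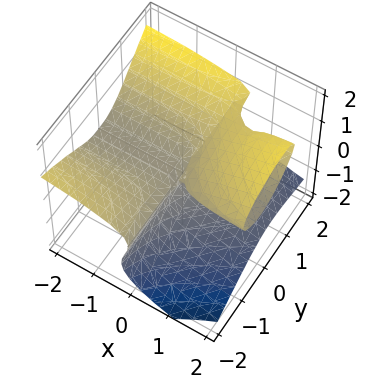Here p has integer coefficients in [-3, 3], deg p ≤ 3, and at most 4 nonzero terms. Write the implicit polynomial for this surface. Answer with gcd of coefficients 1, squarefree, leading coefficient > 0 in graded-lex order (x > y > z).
x*y^2 - 2*y*z^2 + 3*z^3 - 2*x*z

First, degree: a generic line meets the surface in up to 3 points, so deg p = 3.
Next, from the visible intercepts: one z-axis crossing is at z = 0; the visible x-axis segment lies entirely on the surface; the visible y-axis segment lies entirely on the surface.
Finally, putting this together gives p.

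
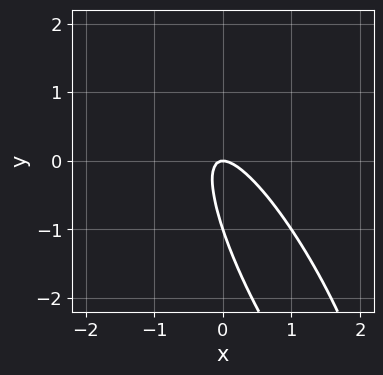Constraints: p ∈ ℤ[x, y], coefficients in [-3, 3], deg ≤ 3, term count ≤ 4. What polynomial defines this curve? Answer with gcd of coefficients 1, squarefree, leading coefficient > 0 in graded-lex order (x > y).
First, the degree is 2 — a generic line meets the curve in up to 2 points.
Then, against the integer gridlines: it crosses the x-axis at the gridline x = 0; among the integer gridlines, it crosses the y-axis at y ∈ {-1, 0}.
Finally, the integer polynomial consistent with all of this is the stated p.

3*x^2 + 3*x*y + y^2 + y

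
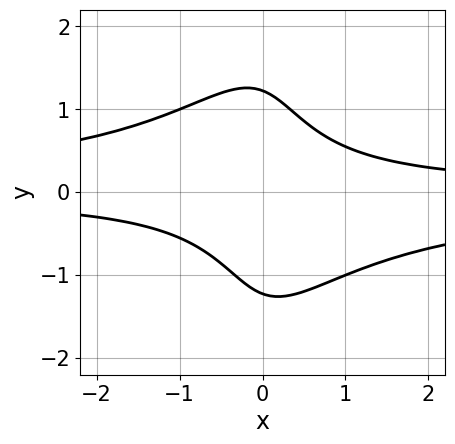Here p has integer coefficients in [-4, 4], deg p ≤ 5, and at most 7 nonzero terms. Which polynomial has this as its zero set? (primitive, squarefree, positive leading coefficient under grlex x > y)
3*x^2*y^2 - x*y^3 + 3*x*y + 2*y^2 - 3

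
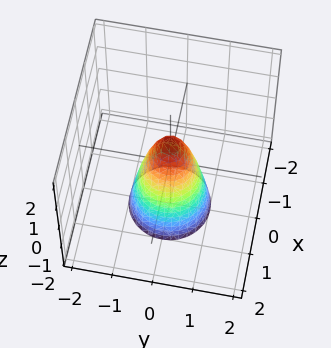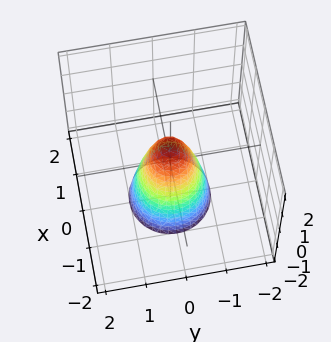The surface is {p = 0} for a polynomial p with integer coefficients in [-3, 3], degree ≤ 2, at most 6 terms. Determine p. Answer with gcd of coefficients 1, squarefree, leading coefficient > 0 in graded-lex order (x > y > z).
Degree: a generic line meets the surface in up to 2 points, so deg p = 2.
Symmetry: every cross-section ⟂ z is a circle, so x, y appear only via x² + y².
Against the integer gridlines: it meets the z-axis at z = 1 (among the integer gridlines); a circular section at z = -1 has radius between 0 and 1.
These observations pin down the coefficients.

3*x^2 + 3*y^2 + z - 1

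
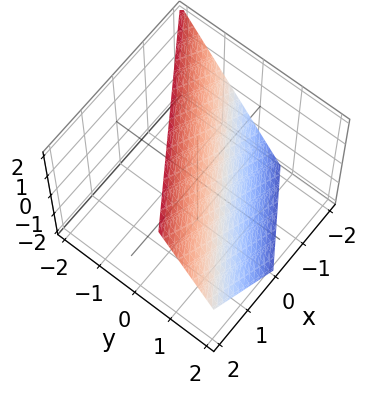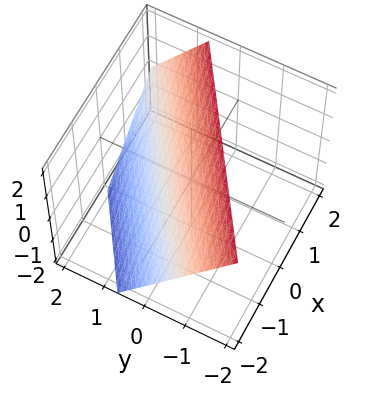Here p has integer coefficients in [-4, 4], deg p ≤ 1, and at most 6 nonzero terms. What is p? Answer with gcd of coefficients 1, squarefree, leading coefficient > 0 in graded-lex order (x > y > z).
2*x - 3*y - 2*z + 2

(a) deg p = 1. Every cross-section is a straight line — this is a plane.
(b) Against the integer gridlines: it crosses the x-axis at the gridline x = -1; one z-axis crossing is at z = 1.
(c) These observations pin down the coefficients.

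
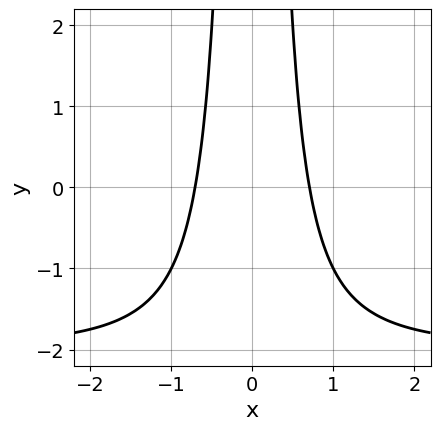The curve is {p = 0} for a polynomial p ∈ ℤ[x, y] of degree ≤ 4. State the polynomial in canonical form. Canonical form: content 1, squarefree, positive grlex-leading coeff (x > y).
x^2*y + 2*x^2 - 1

Degree: a generic line meets the curve in up to 3 points, so deg p = 3.
Symmetries: it's symmetric under x → −x, forcing even powers of x.
Reading off the gridlines: no y-intercept at any integer in the box.
Matching integer coefficients to the picture gives p.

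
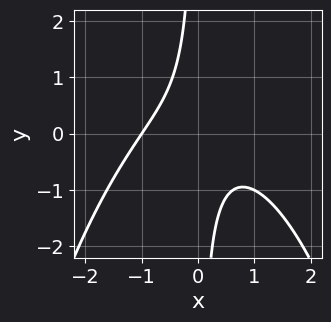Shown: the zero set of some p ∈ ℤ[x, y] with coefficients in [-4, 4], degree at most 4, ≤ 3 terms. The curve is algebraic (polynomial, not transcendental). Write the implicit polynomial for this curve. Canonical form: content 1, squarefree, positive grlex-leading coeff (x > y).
x^3 + 2*x*y + 1

1. deg p = 3. No degree-2 curve has this shape.
2. From the visible intercepts: one x-axis crossing is at x = -1; the curve avoids every integer y-axis point in the box.
3. These observations pin down the coefficients.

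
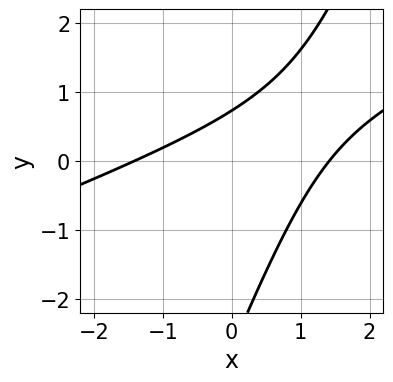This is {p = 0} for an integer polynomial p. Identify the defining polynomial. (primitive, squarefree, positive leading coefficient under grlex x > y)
x^2 - 3*x*y + y^2 + 2*y - 2

First, the degree is 2 — no degree-1 curve has this shape.
Finally, matching integer coefficients to the picture gives p.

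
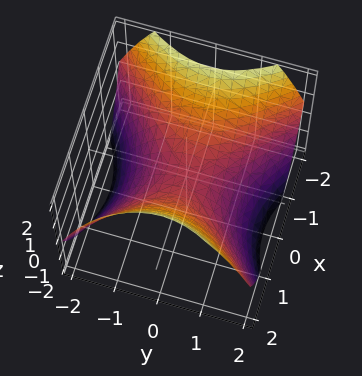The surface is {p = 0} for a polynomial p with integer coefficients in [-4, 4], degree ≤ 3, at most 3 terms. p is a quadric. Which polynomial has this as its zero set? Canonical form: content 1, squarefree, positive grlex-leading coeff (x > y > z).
2*x^2 - 2*y^2 - 3*z

(a) The degree is 2 — a saddle surface; a quadric.
(b) Symmetries: the y ↦ −y reflection is a symmetry, so y appears only in even powers; the x ↦ −x reflection is a symmetry, so x appears only in even powers.
(c) Reading off the gridlines: it crosses the x-axis at the gridline x = 0; it meets the z-axis at z = 0 (among the integer gridlines); it meets the y-axis at y = 0 (among the integer gridlines).
(d) Assembling these constraints gives the stated polynomial.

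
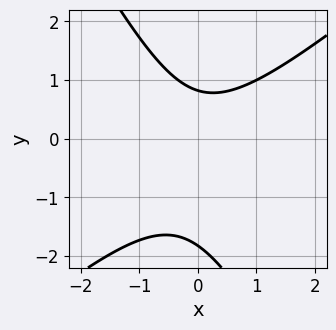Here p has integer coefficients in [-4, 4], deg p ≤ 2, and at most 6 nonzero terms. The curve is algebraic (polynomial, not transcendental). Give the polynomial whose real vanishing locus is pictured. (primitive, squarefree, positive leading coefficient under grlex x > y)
3*x^2 - 2*x*y - 2*y^2 - 2*y + 3

Degree: no degree-1 curve has this shape, so deg p = 2.
Checking where it meets the axes: no x-intercept at any integer in the box.
Fitting integer coefficients to these (and the overall shape) gives p.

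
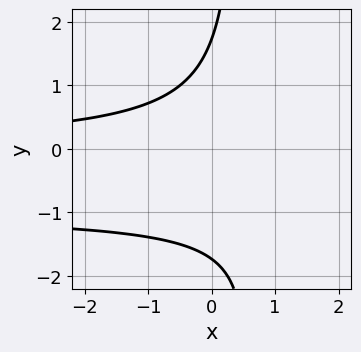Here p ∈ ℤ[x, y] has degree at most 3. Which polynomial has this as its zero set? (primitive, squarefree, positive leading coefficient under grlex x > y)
1. The degree is 3 — the shape is more complex than any degree-2 curve.
2. From the axis intercepts and sections: it misses every integer gridline on the x-axis.
3. Together with the visible shape, these determine p as stated.

2*x*y^2 + 2*x*y - y^2 + 3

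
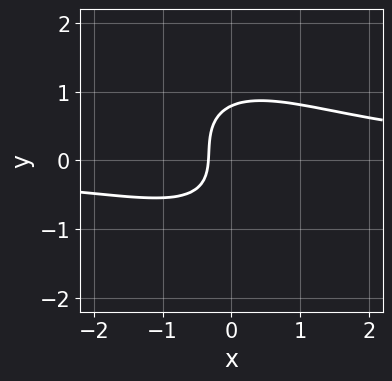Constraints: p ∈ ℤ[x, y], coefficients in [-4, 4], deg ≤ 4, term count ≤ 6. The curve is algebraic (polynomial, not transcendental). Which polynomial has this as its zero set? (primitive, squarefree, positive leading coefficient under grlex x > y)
(a) deg p = 3.
(b) The integer polynomial consistent with all of this is the stated p.

2*x^2*y + 2*x*y^2 + 2*y^3 - 3*x - 1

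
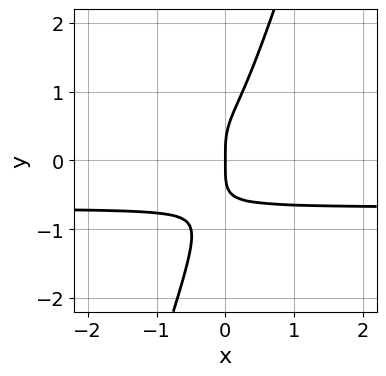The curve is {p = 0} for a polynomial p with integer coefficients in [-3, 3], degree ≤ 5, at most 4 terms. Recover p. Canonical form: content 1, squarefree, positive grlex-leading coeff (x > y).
3*x*y^3 - y^4 + x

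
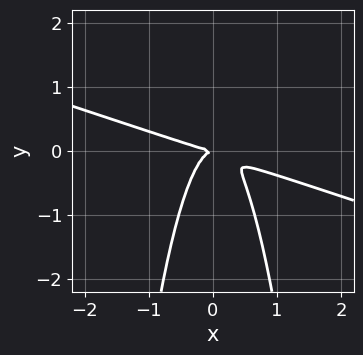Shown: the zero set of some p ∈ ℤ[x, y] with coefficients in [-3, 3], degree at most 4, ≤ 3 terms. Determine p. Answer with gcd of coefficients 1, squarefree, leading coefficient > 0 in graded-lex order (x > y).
x^3 + 3*x^2*y + y^2

First, degree: a generic line meets the curve in up to 3 points, so deg p = 3.
Next, checking where it meets the axes: it meets the x-axis at x = 0 (among the integer gridlines); one y-axis crossing is at y = 0.
Finally, together with the visible shape, these determine p as stated.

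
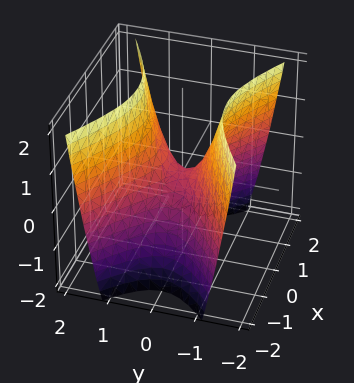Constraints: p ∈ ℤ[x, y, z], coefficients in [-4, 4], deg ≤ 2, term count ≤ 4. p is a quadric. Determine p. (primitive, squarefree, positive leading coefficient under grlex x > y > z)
(a) Degree: a hyperbolic paraboloid; a quadric, so deg p = 2.
(b) Symmetries: mirror symmetry y ↦ −y ⇒ only even powers of y; the x ↦ −x reflection is a symmetry, so x appears only in even powers.
(c) Against the integer gridlines: one y-axis crossing is at y = 0; one z-axis crossing is at z = 0; one x-axis crossing is at x = 0.
(d) Assembling these constraints gives the stated polynomial.

x^2 - 2*y^2 + z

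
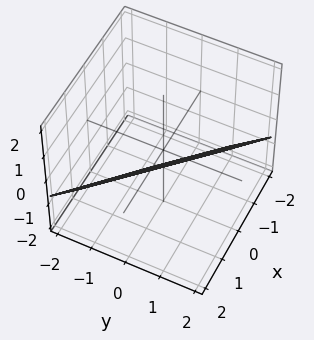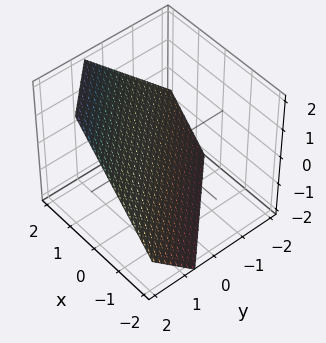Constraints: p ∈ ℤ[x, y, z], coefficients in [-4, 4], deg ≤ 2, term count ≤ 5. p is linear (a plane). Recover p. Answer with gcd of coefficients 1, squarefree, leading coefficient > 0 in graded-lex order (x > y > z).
3*x + 3*y - 3*z - 2

(a) Degree: every cross-section is a straight line — this is a plane, so deg p = 1.
(b) Matching integer coefficients to the picture gives p.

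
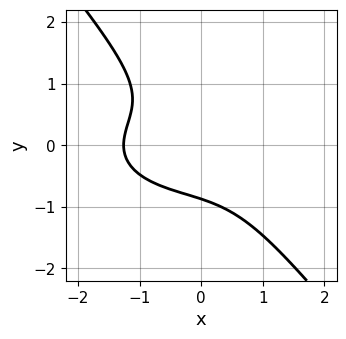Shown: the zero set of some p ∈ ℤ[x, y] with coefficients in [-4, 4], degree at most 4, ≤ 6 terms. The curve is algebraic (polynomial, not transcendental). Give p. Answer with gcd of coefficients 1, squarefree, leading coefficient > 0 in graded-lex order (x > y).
x^3 + 3*x*y^2 + 3*y^3 + 2

1. Degree: a generic line meets the curve in up to 3 points, so deg p = 3.
2. Solving for integer coefficients yields p as stated.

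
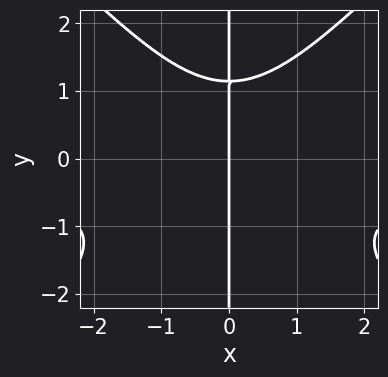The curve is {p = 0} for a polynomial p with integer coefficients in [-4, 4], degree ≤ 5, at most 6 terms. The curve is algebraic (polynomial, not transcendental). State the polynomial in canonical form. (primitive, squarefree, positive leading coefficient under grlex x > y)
2*x^3*y - 2*x*y^3 + x^3 + 3*x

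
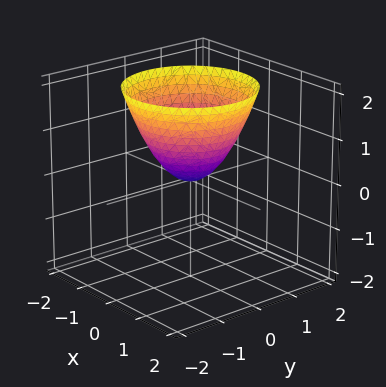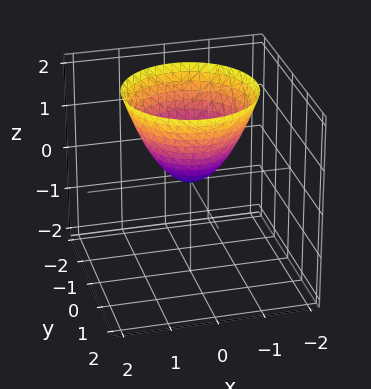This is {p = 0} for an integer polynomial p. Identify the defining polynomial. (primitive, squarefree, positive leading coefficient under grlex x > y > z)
1. Degree: a paraboloid; a quadric, so deg p = 2.
2. Symmetries: every cross-section ⟂ z is a circle, so x, y appear only via x² + y².
3. Checking where it meets the axes: a circular section at z = 1 has radius exactly 1; it meets the z-axis at z = 0 (among the integer gridlines); it meets the x-axis at x = 0 (among the integer gridlines).
4. Assembling these constraints gives the stated polynomial.

x^2 + y^2 - z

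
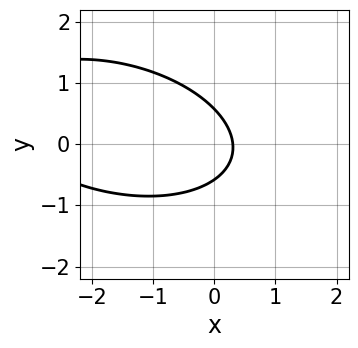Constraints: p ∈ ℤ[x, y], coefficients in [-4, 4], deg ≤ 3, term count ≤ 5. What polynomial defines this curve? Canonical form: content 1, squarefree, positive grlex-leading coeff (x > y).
The degree is 2 — no degree-1 curve has this shape.
Solving for integer coefficients yields p as stated.

x^2 + x*y + 3*y^2 + 3*x - 1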